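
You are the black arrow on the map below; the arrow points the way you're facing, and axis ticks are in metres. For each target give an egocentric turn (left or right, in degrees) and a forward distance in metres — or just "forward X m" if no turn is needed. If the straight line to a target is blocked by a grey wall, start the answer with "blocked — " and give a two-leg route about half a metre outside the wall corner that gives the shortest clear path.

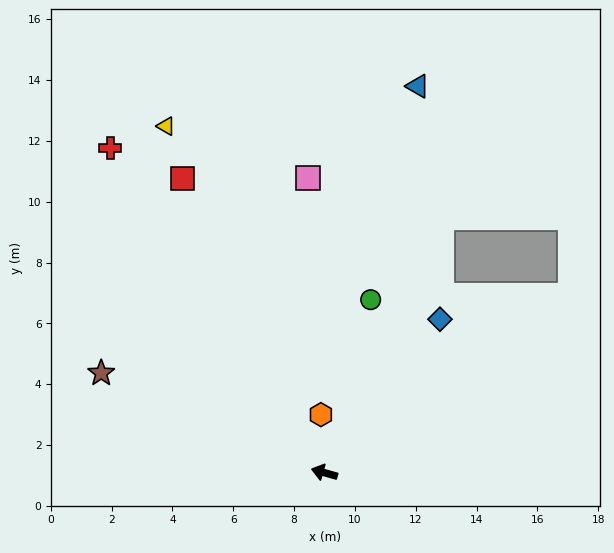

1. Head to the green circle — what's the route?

turn right 89°, forward 5.9 m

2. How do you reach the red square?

turn right 49°, forward 10.7 m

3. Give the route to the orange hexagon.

turn right 71°, forward 1.9 m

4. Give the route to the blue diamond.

turn right 111°, forward 6.3 m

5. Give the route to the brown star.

turn right 8°, forward 8.0 m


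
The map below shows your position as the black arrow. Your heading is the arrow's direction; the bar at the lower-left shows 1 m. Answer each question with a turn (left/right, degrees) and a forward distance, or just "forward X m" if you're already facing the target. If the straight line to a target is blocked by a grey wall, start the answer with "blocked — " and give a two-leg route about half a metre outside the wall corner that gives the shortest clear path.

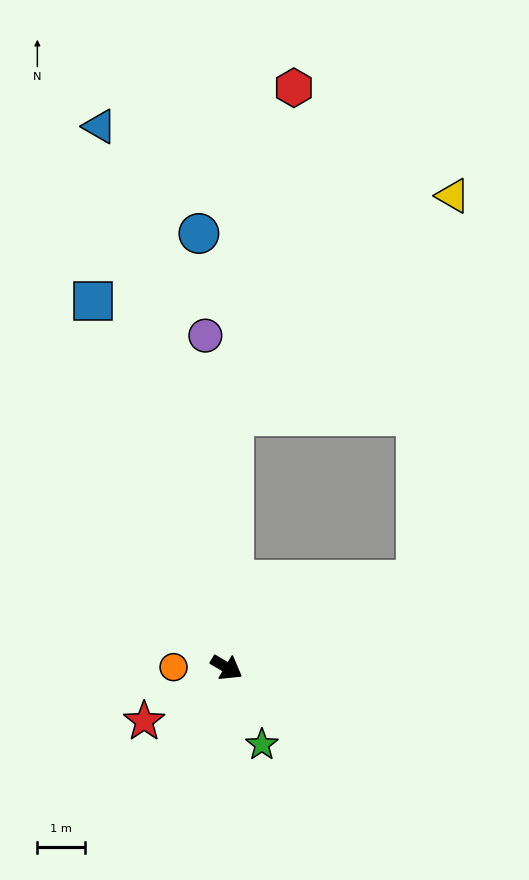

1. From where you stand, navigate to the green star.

turn right 35°, forward 1.8 m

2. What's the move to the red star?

turn right 116°, forward 2.1 m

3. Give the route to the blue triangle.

turn left 134°, forward 11.8 m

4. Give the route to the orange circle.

turn right 150°, forward 1.1 m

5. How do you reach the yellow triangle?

blocked — turn left 119°, forward 5.3 m, then turn right 43°, forward 6.6 m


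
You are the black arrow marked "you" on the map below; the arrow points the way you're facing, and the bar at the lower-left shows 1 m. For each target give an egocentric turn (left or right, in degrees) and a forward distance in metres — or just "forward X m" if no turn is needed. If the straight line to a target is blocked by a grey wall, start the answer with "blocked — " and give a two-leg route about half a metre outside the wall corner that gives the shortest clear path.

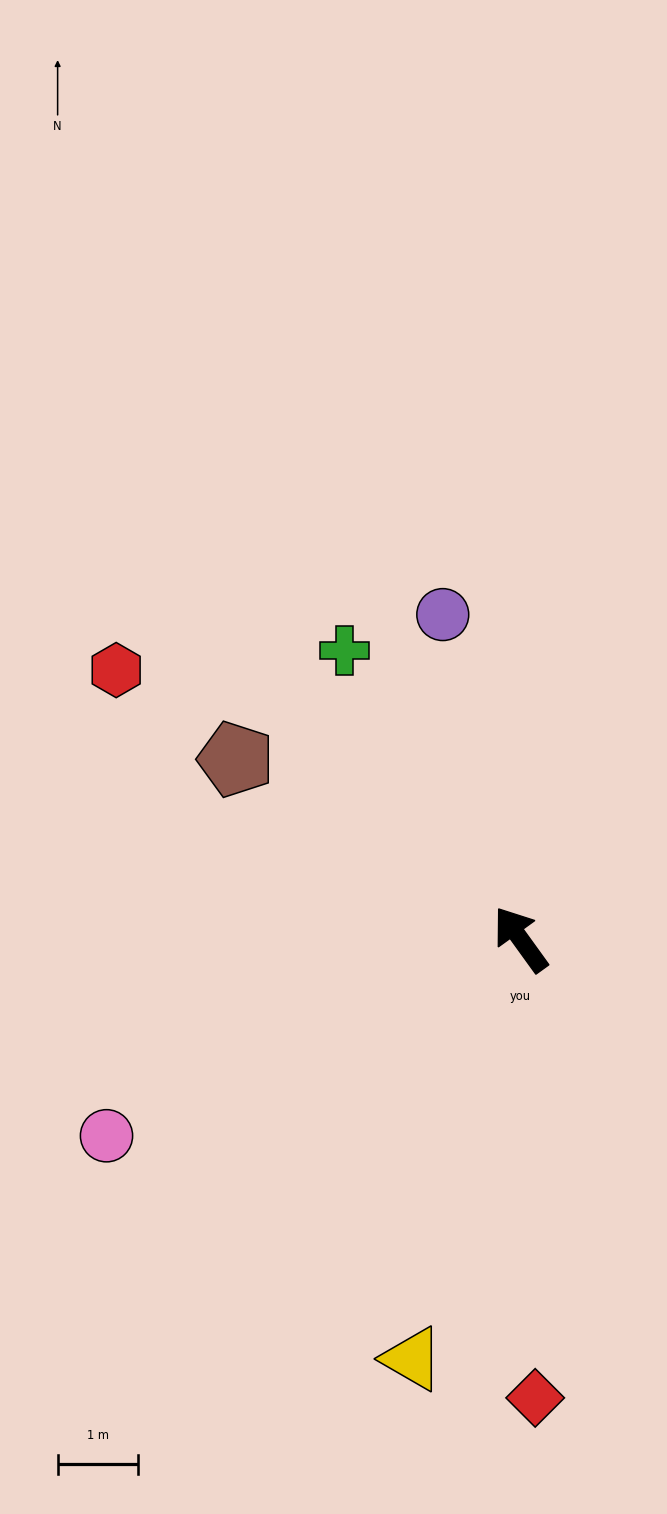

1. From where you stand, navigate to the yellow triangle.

turn left 130°, forward 5.4 m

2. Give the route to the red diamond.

turn left 146°, forward 5.7 m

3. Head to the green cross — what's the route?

turn right 4°, forward 4.2 m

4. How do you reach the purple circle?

turn right 22°, forward 4.1 m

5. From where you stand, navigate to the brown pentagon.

turn left 22°, forward 4.2 m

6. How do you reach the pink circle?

turn left 80°, forward 5.7 m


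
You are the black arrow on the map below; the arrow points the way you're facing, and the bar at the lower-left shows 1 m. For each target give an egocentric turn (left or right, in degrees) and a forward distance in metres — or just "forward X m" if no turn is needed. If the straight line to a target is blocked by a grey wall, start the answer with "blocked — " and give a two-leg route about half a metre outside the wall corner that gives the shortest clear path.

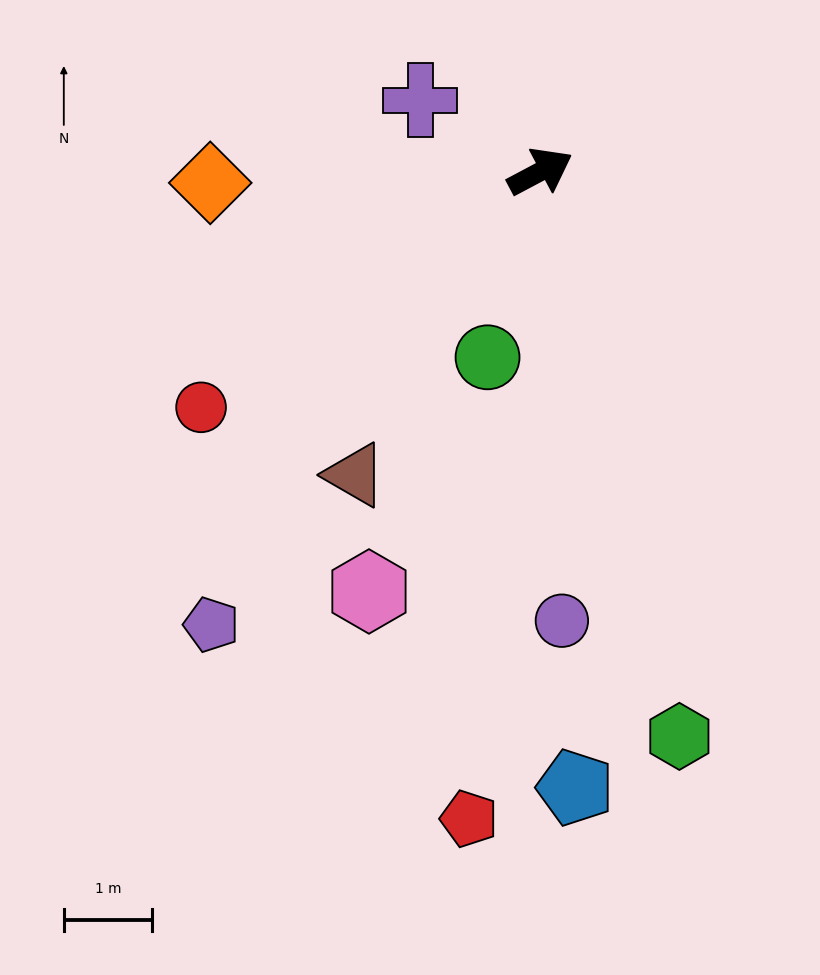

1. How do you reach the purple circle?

turn right 115°, forward 5.1 m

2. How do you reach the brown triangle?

turn right 149°, forward 4.0 m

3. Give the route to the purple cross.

turn left 121°, forward 1.6 m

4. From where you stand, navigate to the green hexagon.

turn right 104°, forward 6.6 m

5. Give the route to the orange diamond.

turn left 154°, forward 3.8 m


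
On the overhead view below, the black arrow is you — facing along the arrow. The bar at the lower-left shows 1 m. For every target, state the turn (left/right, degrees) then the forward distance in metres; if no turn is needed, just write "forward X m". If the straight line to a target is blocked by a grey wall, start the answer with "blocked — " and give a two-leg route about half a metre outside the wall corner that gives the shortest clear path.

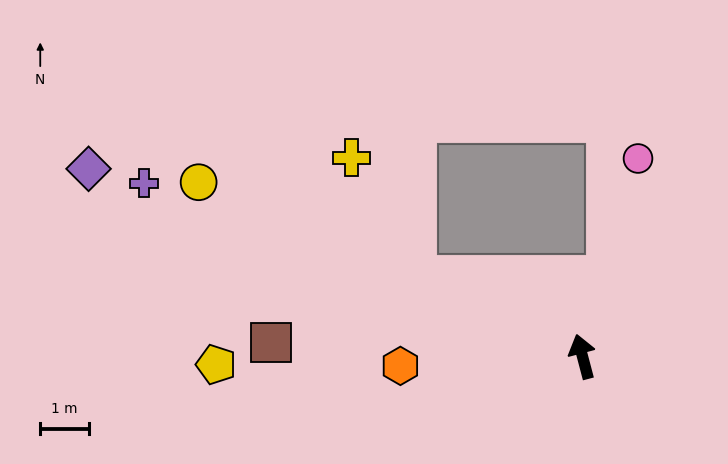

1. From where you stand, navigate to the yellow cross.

blocked — turn left 50°, forward 3.8 m, then turn right 36°, forward 2.8 m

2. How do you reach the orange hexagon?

turn left 78°, forward 3.7 m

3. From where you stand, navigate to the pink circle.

turn right 30°, forward 4.2 m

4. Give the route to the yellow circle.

turn left 51°, forward 8.6 m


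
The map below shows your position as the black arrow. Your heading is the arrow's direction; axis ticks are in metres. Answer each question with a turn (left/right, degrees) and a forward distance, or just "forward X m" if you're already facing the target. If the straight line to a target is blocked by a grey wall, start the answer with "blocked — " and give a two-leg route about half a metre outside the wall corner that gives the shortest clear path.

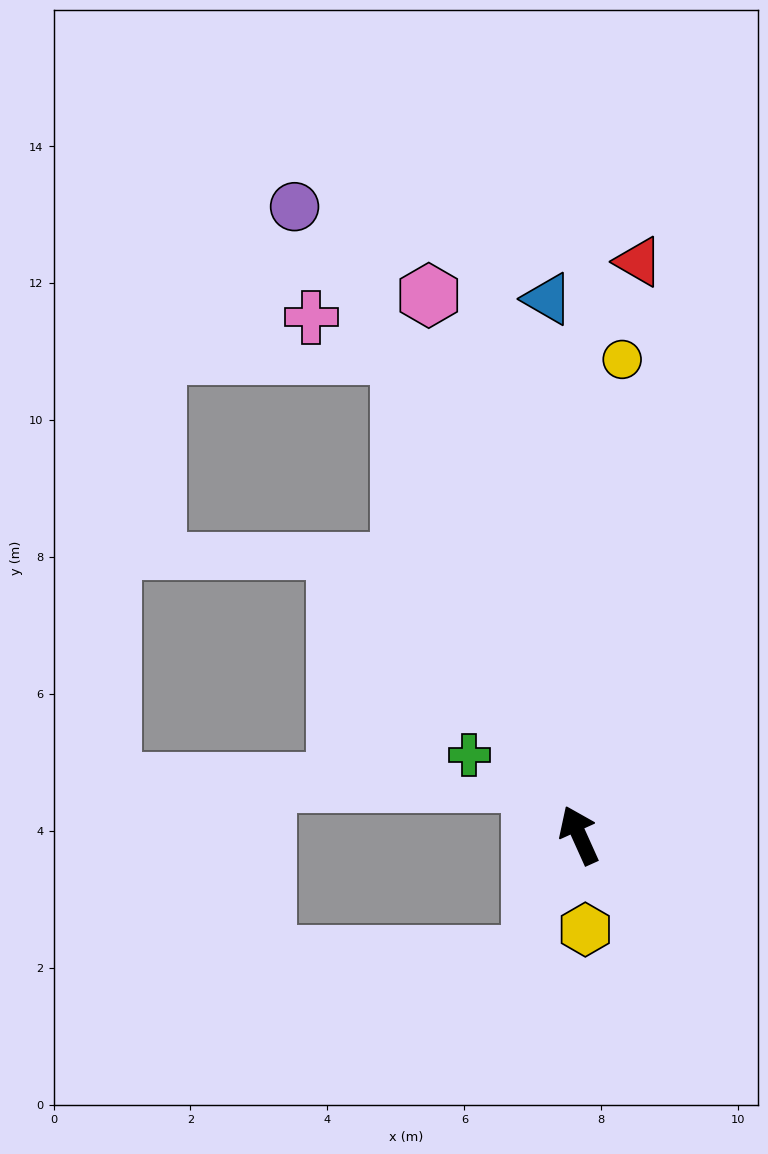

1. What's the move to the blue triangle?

turn right 21°, forward 7.8 m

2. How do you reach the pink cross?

blocked — turn right 4°, forward 7.5 m, then turn left 46°, forward 1.4 m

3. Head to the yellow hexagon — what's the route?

turn left 160°, forward 1.4 m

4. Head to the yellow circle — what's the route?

turn right 29°, forward 7.0 m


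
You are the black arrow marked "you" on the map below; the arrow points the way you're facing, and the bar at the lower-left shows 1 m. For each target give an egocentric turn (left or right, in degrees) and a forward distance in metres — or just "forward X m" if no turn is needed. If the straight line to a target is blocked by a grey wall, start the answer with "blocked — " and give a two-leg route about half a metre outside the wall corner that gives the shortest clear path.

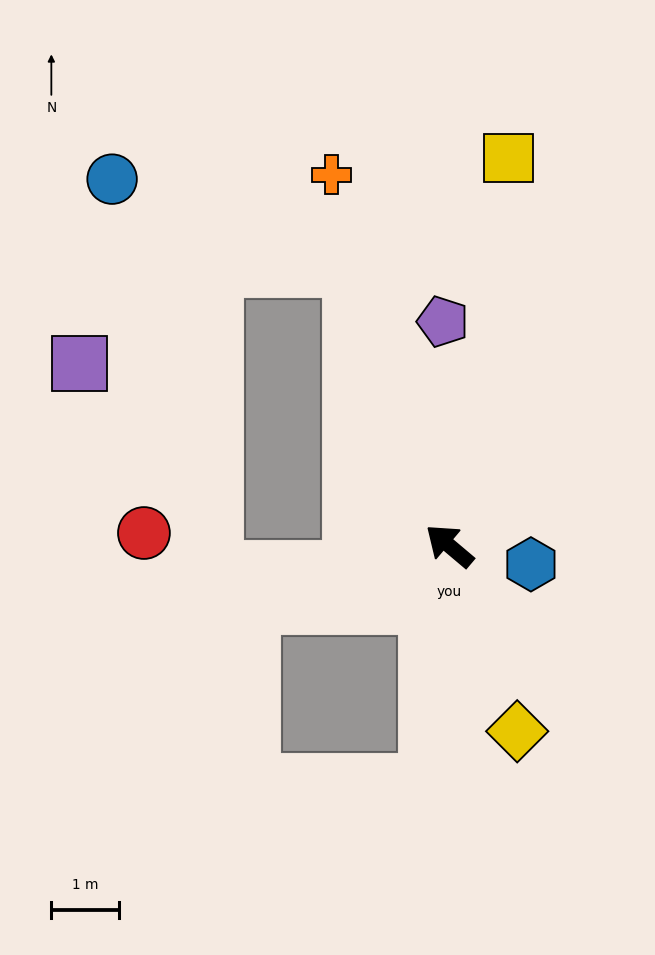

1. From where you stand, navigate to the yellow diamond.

turn left 150°, forward 2.9 m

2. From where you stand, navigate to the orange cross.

turn right 32°, forward 5.8 m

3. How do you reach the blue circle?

blocked — turn right 30°, forward 4.4 m, then turn left 49°, forward 3.8 m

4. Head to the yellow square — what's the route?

turn right 59°, forward 5.8 m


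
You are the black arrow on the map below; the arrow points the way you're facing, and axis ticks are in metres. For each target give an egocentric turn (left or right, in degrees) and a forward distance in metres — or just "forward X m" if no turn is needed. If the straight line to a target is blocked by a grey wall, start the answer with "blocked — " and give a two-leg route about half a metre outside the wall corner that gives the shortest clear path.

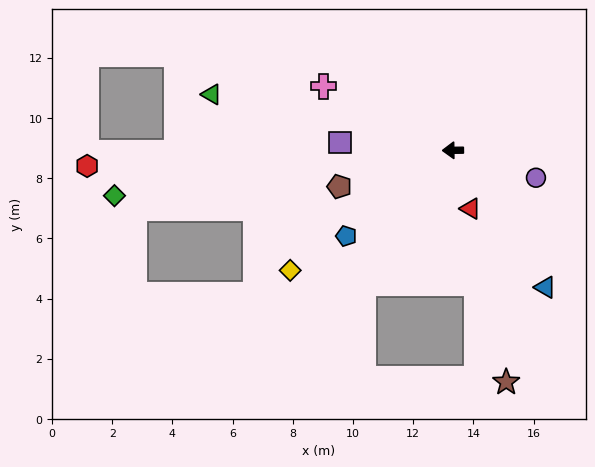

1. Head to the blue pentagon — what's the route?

turn left 38°, forward 4.5 m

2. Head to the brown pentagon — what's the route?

turn left 17°, forward 4.0 m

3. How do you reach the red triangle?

turn left 106°, forward 2.0 m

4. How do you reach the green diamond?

turn left 7°, forward 11.3 m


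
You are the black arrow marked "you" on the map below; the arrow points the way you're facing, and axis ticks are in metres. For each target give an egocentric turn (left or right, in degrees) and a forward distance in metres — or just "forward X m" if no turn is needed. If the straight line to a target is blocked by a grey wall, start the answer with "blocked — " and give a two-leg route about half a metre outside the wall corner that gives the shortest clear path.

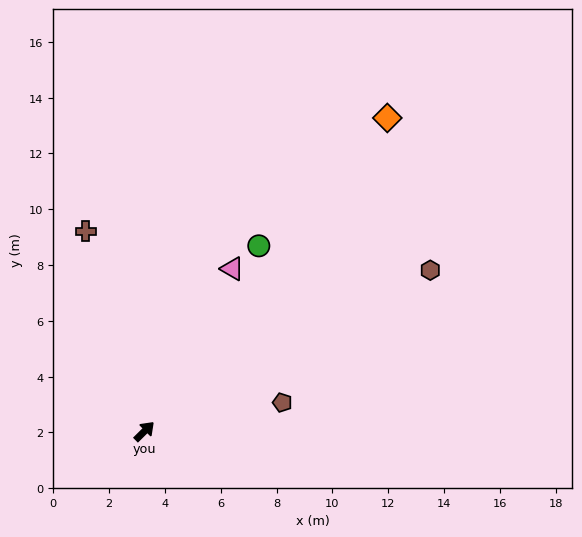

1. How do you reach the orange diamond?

turn left 7°, forward 14.2 m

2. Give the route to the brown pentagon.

turn right 33°, forward 5.0 m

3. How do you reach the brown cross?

turn left 62°, forward 7.5 m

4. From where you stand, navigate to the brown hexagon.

turn right 15°, forward 11.8 m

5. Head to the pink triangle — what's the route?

turn left 17°, forward 6.6 m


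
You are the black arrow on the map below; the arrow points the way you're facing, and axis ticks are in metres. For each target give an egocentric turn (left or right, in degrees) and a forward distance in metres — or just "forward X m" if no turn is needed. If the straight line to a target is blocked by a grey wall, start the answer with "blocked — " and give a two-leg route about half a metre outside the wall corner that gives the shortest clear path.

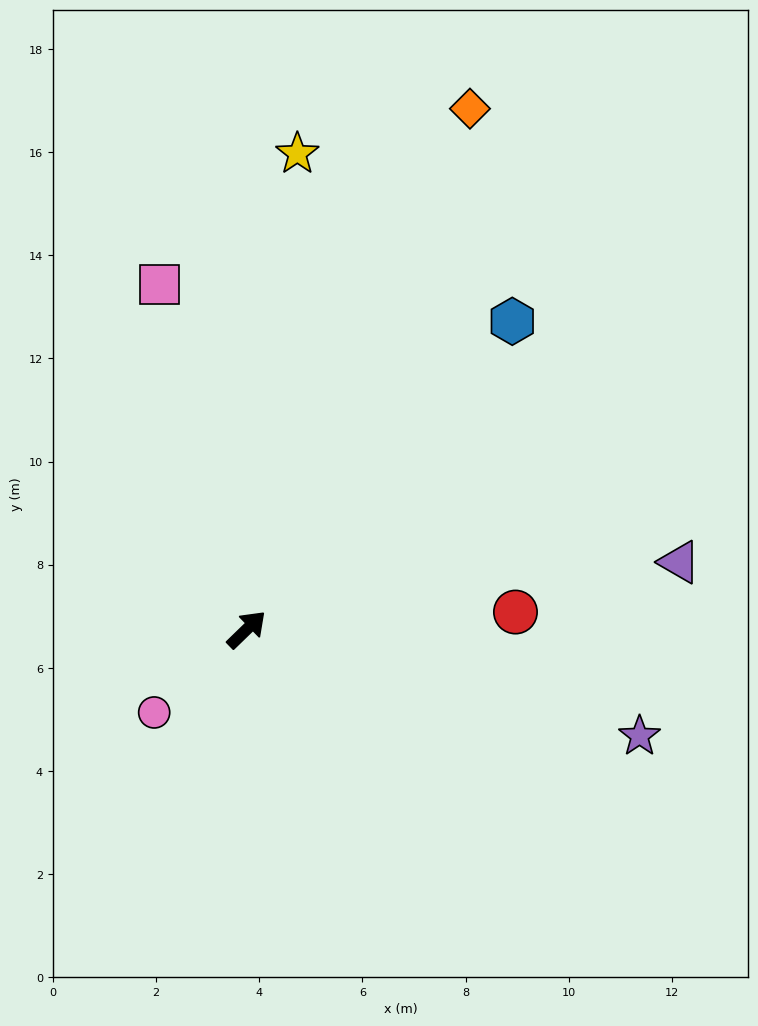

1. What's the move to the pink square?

turn left 60°, forward 6.9 m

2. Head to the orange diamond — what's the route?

turn left 23°, forward 11.0 m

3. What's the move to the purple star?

turn right 59°, forward 7.9 m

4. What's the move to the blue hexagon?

turn left 5°, forward 7.9 m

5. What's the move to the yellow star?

turn left 40°, forward 9.3 m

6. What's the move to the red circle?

turn right 40°, forward 5.2 m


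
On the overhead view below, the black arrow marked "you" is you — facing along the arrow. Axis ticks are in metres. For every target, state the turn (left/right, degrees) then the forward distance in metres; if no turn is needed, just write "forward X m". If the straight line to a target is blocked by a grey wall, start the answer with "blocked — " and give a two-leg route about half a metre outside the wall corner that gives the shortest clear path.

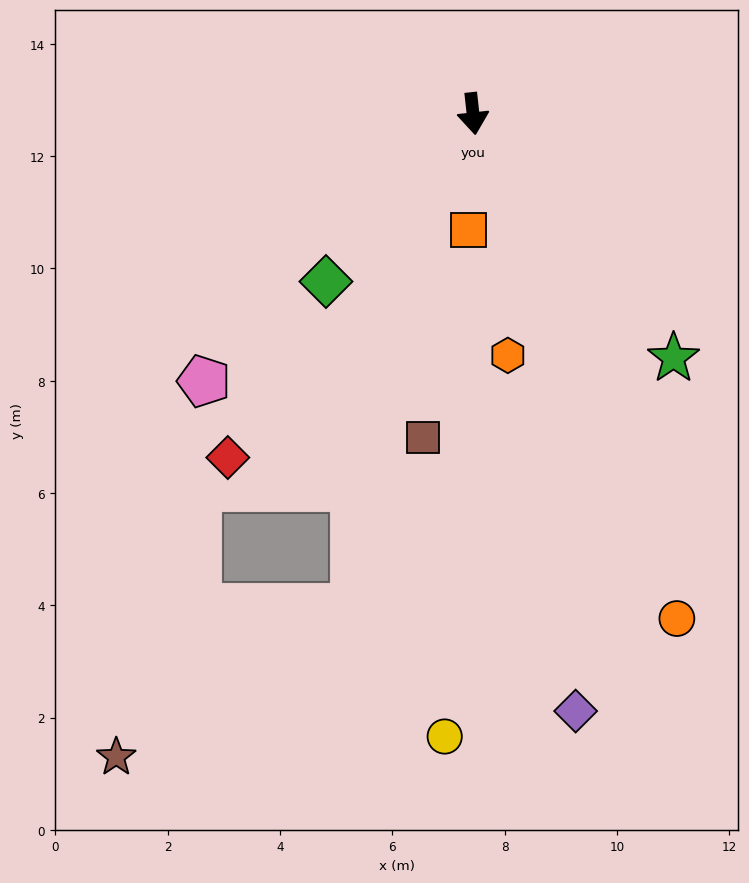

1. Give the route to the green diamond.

turn right 47°, forward 4.0 m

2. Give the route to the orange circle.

turn left 16°, forward 9.7 m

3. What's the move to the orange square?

turn right 8°, forward 2.1 m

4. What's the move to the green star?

turn left 33°, forward 5.6 m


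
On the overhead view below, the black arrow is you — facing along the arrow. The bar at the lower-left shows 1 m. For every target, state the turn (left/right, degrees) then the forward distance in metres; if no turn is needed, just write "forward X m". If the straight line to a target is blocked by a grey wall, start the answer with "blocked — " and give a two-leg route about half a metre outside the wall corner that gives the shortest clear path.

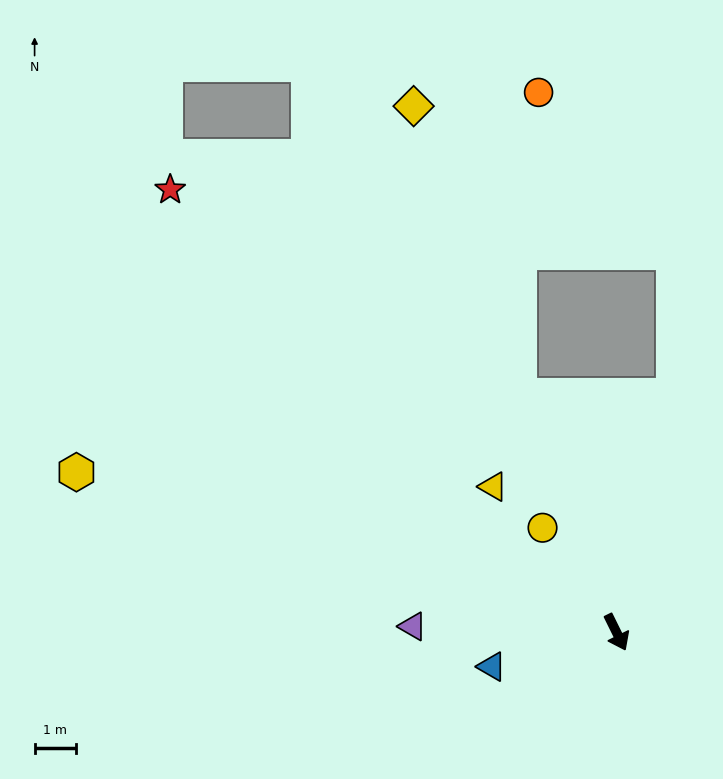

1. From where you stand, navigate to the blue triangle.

turn right 101°, forward 3.2 m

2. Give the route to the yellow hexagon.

turn right 133°, forward 13.8 m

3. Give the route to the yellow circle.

turn right 171°, forward 3.1 m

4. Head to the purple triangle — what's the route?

turn right 118°, forward 5.0 m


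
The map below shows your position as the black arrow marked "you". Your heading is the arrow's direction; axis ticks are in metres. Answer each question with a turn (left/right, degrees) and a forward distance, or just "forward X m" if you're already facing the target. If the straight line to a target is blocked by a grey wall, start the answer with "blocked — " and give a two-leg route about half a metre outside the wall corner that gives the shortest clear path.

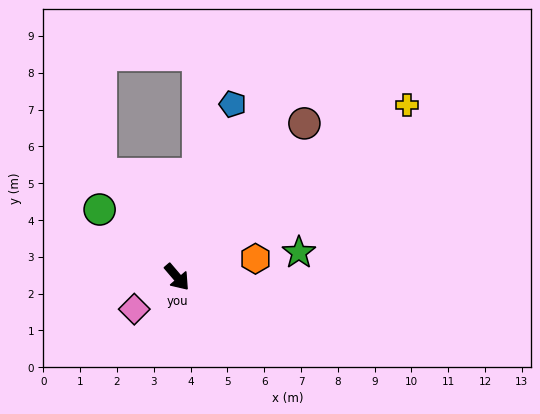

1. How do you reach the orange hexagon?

turn left 63°, forward 2.2 m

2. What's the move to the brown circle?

turn left 100°, forward 5.4 m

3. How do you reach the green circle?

turn right 172°, forward 2.8 m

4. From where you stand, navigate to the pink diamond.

turn right 94°, forward 1.5 m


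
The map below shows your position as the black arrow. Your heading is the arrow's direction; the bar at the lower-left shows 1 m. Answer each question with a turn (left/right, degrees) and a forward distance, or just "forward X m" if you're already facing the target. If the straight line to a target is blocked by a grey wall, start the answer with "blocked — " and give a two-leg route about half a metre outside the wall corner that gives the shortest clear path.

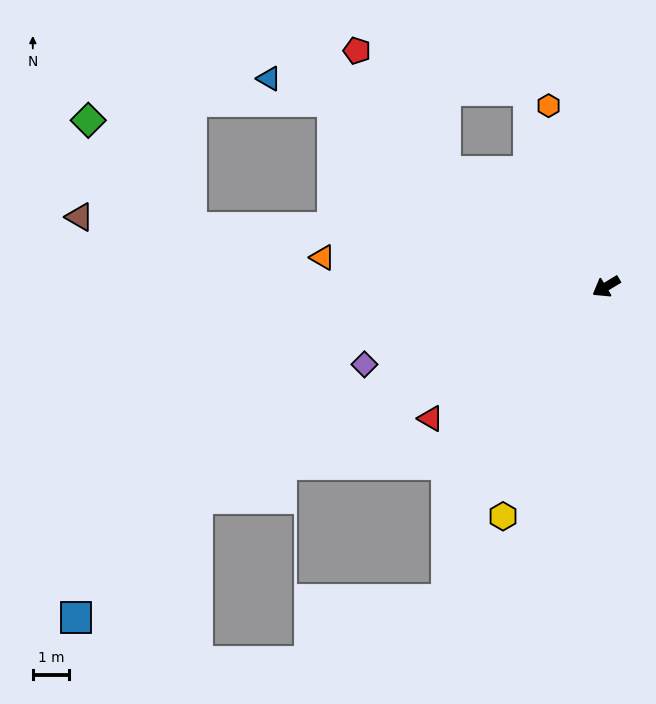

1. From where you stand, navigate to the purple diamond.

turn right 13°, forward 7.0 m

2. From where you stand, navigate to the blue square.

blocked — turn right 4°, forward 12.6 m, then turn left 17°, forward 4.7 m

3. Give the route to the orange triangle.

turn right 37°, forward 7.8 m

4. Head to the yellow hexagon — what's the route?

turn left 35°, forward 6.9 m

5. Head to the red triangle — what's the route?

turn left 6°, forward 6.0 m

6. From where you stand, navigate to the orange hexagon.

turn right 103°, forward 5.2 m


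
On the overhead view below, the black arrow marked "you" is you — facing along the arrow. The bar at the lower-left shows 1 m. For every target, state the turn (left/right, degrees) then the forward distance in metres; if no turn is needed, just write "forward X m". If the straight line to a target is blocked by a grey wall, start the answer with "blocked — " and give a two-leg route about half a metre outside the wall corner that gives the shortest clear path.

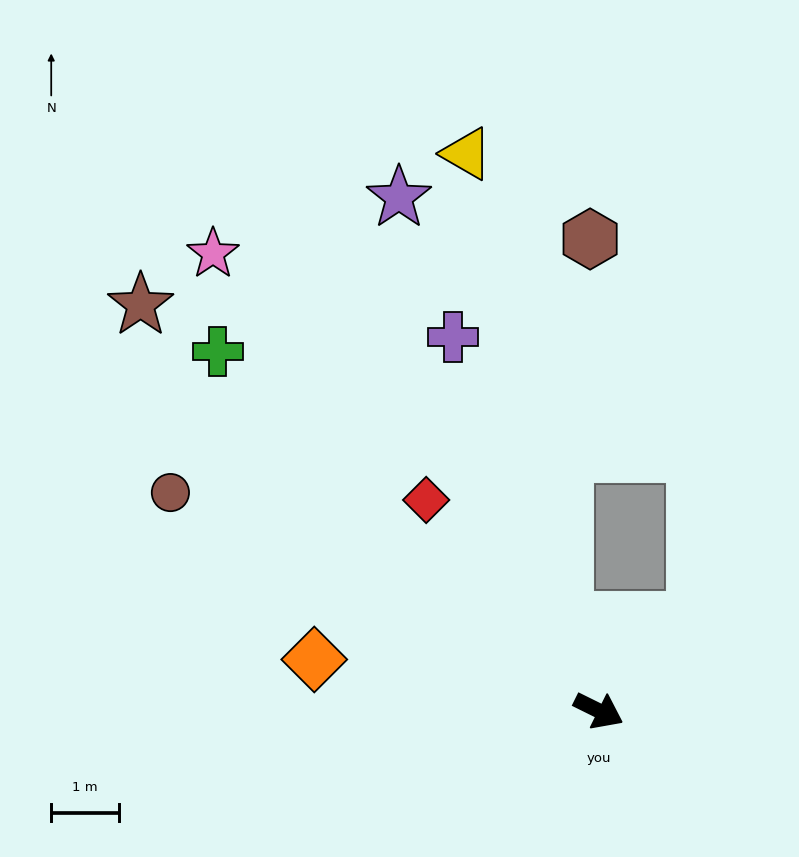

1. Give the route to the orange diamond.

turn right 164°, forward 4.3 m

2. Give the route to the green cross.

turn left 163°, forward 7.7 m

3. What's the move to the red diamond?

turn left 156°, forward 4.0 m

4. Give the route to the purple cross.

turn left 138°, forward 5.9 m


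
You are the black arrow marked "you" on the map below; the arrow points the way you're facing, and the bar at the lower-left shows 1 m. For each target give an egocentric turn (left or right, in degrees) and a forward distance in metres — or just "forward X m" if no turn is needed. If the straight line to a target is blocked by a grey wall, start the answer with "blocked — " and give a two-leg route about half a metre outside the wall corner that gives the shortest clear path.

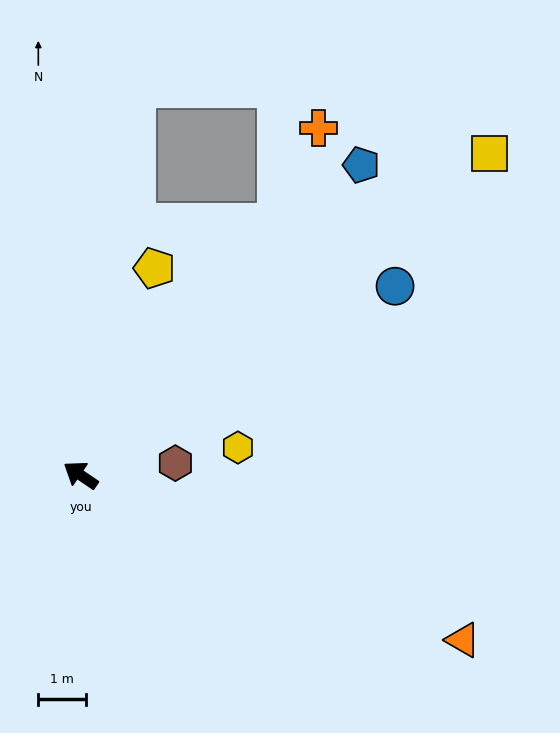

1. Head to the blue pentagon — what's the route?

turn right 98°, forward 8.8 m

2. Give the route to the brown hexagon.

turn right 139°, forward 2.0 m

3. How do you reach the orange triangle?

turn right 169°, forward 8.8 m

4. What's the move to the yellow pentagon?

turn right 75°, forward 4.6 m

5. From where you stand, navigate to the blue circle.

turn right 115°, forward 7.8 m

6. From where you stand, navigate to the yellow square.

turn right 108°, forward 11.0 m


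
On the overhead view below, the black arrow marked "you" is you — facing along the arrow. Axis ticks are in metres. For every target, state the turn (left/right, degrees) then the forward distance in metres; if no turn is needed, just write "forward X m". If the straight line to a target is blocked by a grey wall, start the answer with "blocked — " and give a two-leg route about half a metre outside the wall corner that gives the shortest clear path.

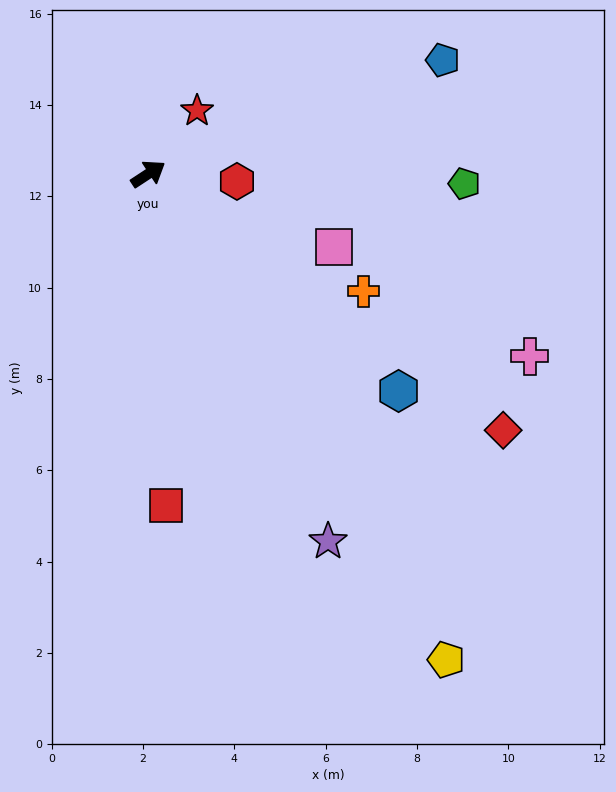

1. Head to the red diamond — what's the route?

turn right 69°, forward 9.6 m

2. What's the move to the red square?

turn right 120°, forward 7.3 m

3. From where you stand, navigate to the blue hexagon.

turn right 74°, forward 7.3 m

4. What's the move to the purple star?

turn right 97°, forward 9.0 m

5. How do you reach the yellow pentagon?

turn right 92°, forward 12.5 m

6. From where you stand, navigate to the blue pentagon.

turn right 12°, forward 6.9 m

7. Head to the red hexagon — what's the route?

turn right 38°, forward 1.9 m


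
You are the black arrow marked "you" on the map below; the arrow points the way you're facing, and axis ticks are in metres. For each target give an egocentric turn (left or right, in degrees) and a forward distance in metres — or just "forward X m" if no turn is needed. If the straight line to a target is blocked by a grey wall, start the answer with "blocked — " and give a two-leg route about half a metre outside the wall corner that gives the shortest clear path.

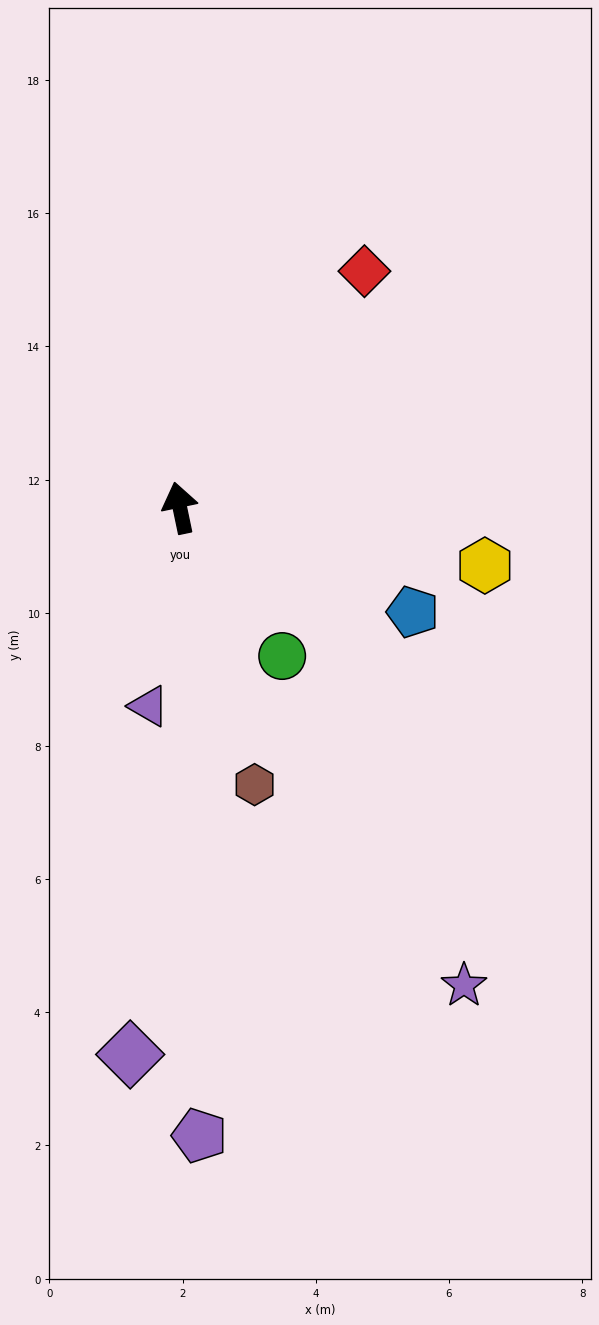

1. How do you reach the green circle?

turn right 157°, forward 2.7 m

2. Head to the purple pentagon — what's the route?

turn left 170°, forward 9.4 m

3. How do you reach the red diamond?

turn right 50°, forward 4.5 m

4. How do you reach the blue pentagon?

turn right 126°, forward 3.8 m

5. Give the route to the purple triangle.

turn left 159°, forward 3.0 m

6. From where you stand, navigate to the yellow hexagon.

turn right 113°, forward 4.7 m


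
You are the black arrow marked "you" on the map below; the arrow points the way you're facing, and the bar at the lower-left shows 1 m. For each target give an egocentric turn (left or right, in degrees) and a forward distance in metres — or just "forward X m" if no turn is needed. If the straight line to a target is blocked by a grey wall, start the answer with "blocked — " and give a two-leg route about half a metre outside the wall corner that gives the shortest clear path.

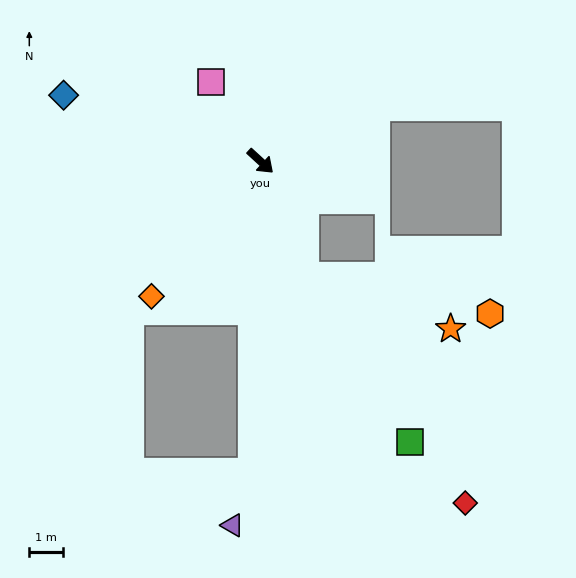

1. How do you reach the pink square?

turn left 164°, forward 2.8 m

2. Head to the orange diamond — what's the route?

turn right 86°, forward 5.2 m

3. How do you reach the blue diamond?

turn right 156°, forward 6.2 m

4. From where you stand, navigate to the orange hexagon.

blocked — turn right 26°, forward 3.7 m, then turn left 57°, forward 5.6 m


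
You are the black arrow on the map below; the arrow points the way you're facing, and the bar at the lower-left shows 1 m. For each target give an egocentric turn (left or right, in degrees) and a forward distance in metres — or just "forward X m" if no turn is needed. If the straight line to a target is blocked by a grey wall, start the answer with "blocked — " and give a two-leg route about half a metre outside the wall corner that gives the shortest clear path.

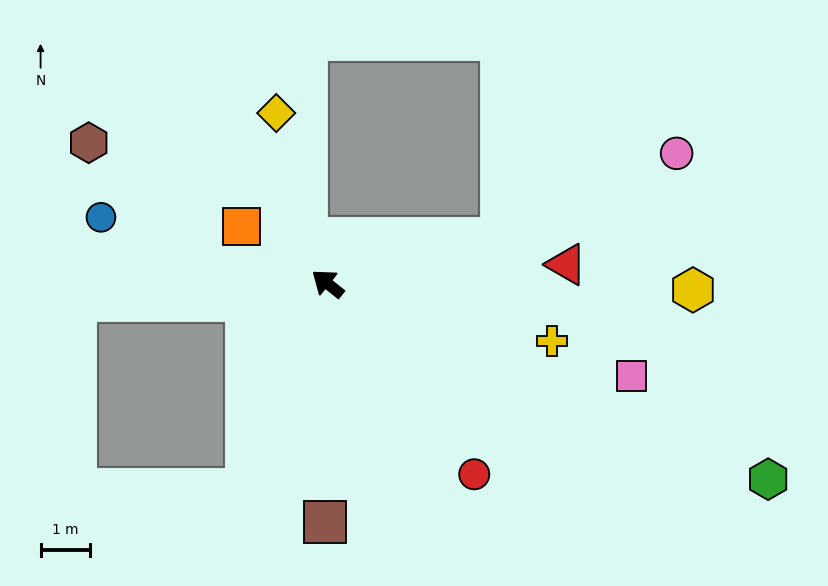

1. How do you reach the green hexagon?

turn right 165°, forward 9.8 m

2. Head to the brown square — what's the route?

turn left 128°, forward 4.8 m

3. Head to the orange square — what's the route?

turn left 5°, forward 2.1 m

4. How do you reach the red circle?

turn left 166°, forward 4.9 m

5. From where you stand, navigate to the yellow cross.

turn right 156°, forward 4.7 m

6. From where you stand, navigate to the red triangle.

turn right 137°, forward 4.9 m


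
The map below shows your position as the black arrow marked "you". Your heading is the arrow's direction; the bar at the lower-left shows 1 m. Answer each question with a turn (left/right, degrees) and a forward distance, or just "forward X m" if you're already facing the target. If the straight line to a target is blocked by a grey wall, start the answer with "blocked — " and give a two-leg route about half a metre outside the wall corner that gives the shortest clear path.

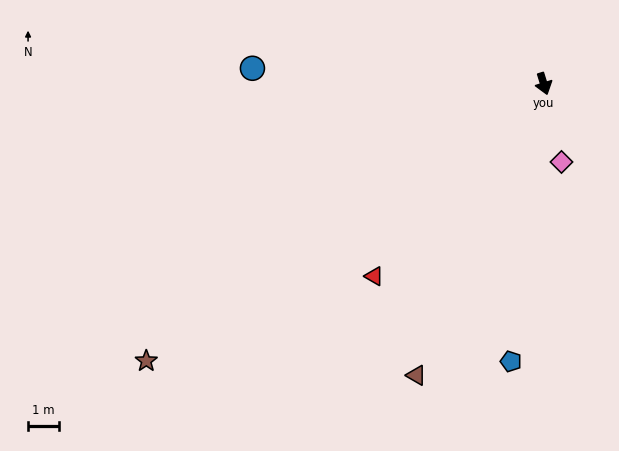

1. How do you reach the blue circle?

turn right 110°, forward 9.3 m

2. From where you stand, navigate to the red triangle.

turn right 59°, forward 8.2 m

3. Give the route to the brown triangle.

turn right 41°, forward 10.2 m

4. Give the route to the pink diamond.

turn right 4°, forward 2.6 m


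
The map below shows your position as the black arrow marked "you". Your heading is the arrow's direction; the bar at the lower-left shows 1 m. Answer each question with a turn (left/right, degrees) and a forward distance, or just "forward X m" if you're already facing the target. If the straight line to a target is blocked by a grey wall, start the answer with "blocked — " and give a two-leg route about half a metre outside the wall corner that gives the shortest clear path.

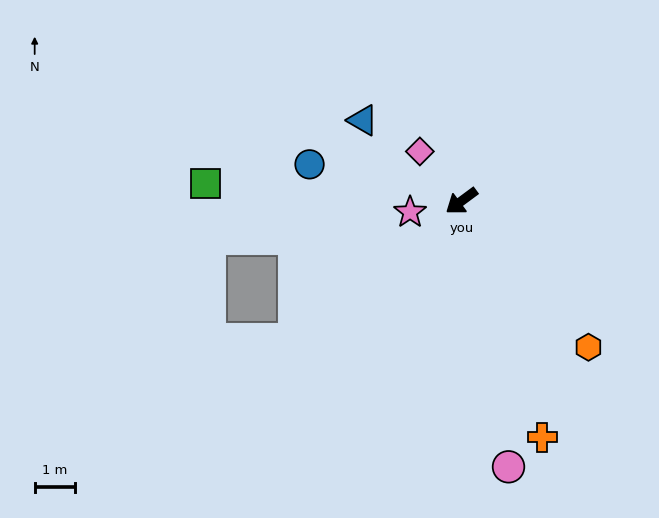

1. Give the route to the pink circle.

turn left 64°, forward 6.7 m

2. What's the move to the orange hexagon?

turn left 94°, forward 4.8 m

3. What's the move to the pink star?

turn right 24°, forward 1.3 m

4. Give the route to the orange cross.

turn left 72°, forward 6.2 m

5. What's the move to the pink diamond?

turn right 86°, forward 1.6 m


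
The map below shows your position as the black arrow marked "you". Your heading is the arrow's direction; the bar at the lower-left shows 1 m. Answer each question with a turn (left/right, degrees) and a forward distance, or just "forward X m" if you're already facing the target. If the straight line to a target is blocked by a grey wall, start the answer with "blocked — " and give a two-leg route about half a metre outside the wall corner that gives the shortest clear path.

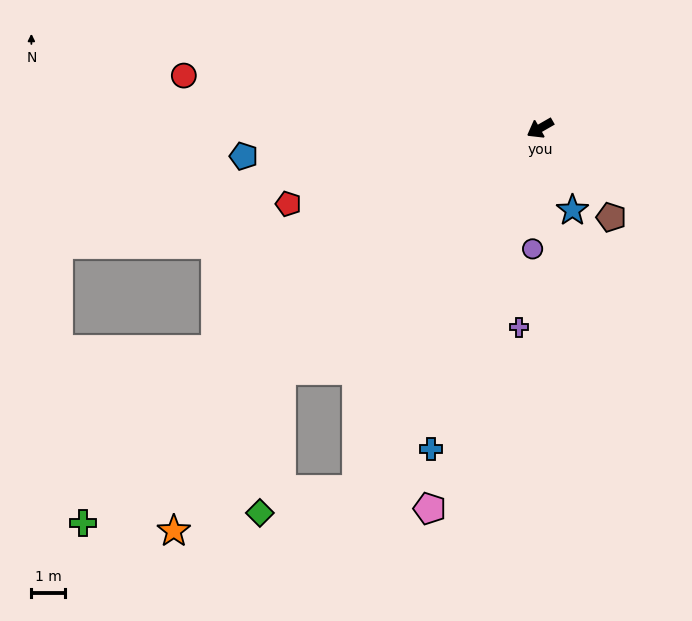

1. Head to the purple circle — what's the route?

turn left 57°, forward 3.6 m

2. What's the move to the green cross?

turn left 11°, forward 17.9 m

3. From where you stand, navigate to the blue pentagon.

turn right 24°, forward 8.8 m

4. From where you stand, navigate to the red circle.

turn right 38°, forward 10.6 m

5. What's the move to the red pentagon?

turn right 13°, forward 7.8 m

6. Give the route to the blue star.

turn left 82°, forward 2.6 m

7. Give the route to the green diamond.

blocked — turn left 13°, forward 10.5 m, then turn left 38°, forward 4.3 m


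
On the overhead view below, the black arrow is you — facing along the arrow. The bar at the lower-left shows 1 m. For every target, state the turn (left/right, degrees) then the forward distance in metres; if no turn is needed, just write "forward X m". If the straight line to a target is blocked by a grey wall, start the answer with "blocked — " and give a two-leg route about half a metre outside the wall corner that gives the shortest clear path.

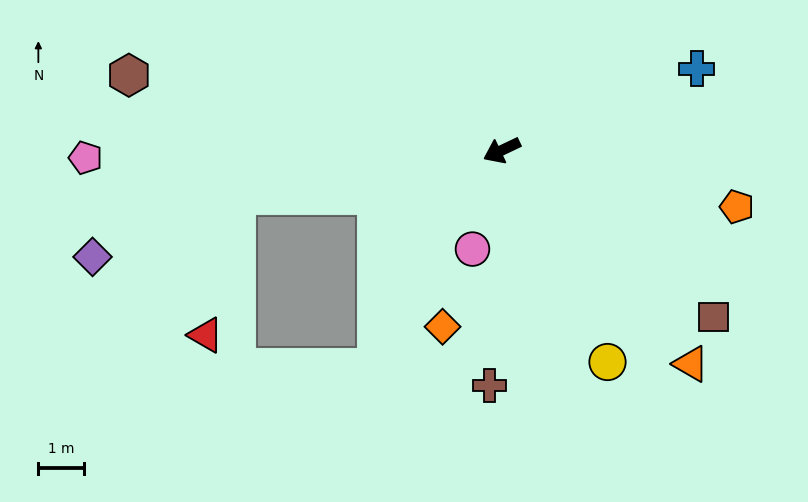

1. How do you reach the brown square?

turn left 116°, forward 5.9 m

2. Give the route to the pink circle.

turn left 48°, forward 2.2 m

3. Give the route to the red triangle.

blocked — turn right 16°, forward 5.9 m, then turn left 68°, forward 3.1 m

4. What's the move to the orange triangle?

turn left 106°, forward 6.2 m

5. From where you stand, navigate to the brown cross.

turn left 62°, forward 5.1 m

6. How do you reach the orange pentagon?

turn left 141°, forward 5.3 m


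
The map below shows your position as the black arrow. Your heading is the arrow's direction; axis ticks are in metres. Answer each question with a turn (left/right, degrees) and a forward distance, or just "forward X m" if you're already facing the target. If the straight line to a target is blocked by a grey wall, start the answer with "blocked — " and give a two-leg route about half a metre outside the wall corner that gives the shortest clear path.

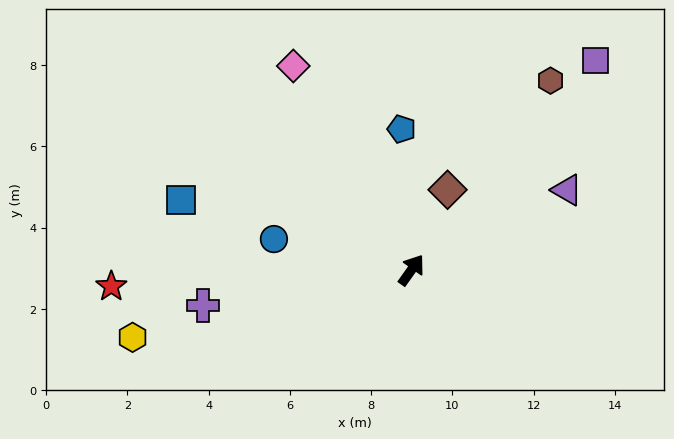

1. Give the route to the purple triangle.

turn right 27°, forward 4.3 m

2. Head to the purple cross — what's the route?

turn left 135°, forward 5.2 m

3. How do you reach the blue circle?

turn left 113°, forward 3.5 m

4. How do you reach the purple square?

turn right 6°, forward 6.9 m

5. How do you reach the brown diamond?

turn left 11°, forward 2.2 m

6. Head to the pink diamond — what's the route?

turn left 65°, forward 5.8 m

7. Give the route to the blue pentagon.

turn left 39°, forward 3.5 m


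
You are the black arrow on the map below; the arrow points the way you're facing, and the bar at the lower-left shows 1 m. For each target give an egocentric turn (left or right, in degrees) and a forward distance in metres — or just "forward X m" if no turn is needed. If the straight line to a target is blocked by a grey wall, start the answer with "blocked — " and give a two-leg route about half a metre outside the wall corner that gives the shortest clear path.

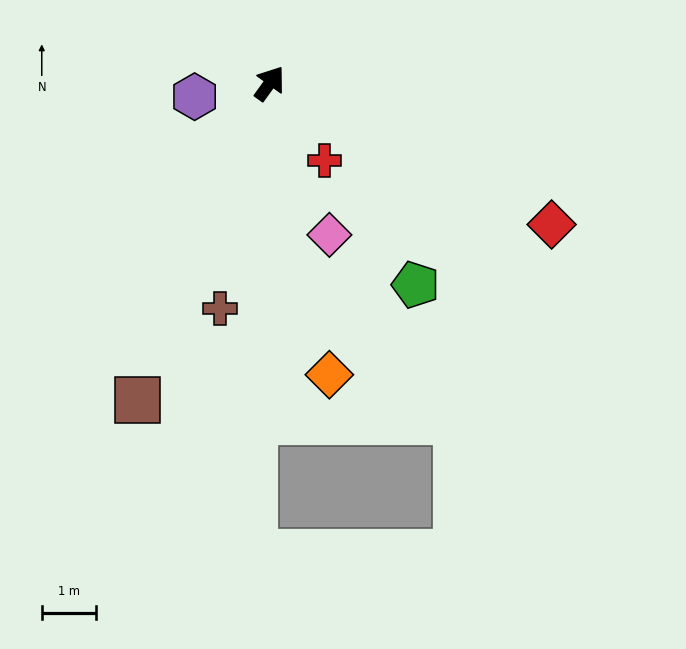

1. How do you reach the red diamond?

turn right 81°, forward 5.8 m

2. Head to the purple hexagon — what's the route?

turn left 136°, forward 1.4 m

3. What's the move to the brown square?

turn right 167°, forward 6.3 m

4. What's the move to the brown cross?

turn right 157°, forward 4.3 m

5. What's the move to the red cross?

turn right 109°, forward 1.7 m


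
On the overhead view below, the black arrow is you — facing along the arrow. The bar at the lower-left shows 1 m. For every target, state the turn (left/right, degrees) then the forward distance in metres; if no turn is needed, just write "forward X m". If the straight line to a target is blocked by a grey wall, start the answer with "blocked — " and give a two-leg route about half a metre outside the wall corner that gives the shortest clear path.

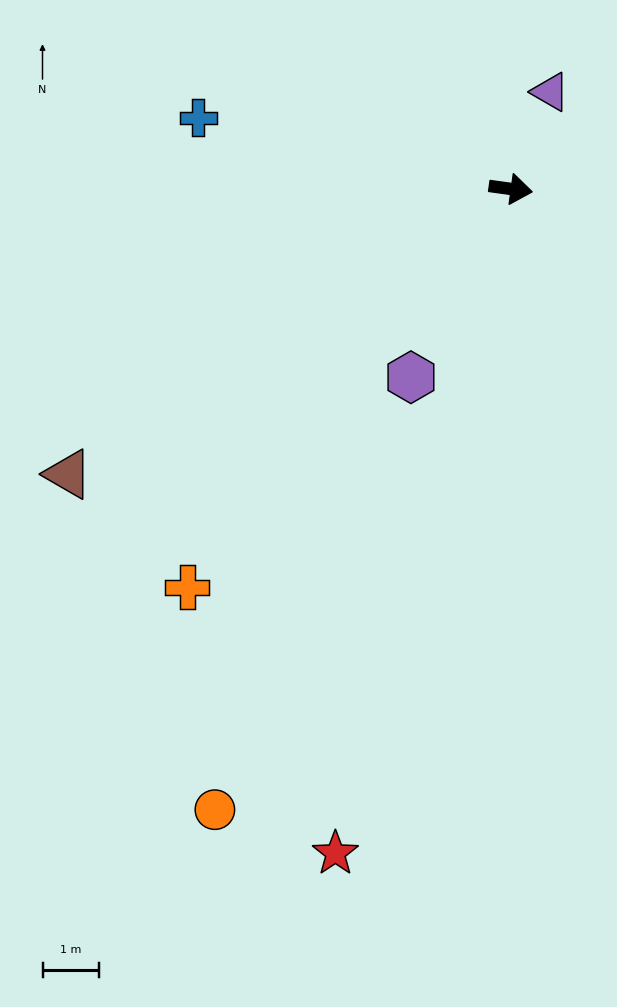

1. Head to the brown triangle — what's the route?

turn right 139°, forward 9.4 m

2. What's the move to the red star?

turn right 97°, forward 12.3 m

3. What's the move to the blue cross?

turn left 175°, forward 5.7 m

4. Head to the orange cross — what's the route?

turn right 121°, forward 9.2 m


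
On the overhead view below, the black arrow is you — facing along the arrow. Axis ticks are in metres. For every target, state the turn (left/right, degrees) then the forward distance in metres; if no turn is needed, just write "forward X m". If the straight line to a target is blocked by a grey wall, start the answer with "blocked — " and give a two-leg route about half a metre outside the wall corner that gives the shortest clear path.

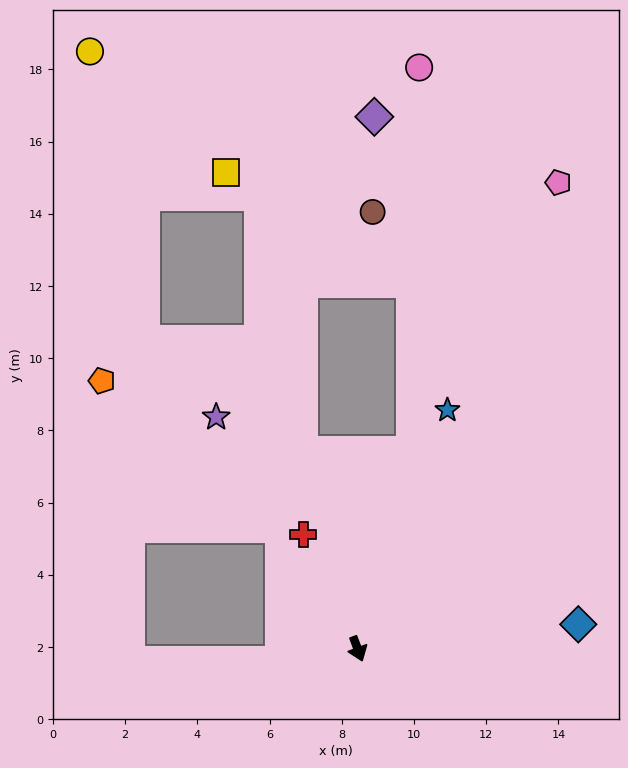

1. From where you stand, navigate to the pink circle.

blocked — turn left 144°, forward 5.7 m, then turn left 14°, forward 10.6 m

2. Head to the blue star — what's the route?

turn left 139°, forward 7.1 m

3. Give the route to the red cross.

turn right 175°, forward 3.5 m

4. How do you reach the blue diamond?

turn left 76°, forward 6.1 m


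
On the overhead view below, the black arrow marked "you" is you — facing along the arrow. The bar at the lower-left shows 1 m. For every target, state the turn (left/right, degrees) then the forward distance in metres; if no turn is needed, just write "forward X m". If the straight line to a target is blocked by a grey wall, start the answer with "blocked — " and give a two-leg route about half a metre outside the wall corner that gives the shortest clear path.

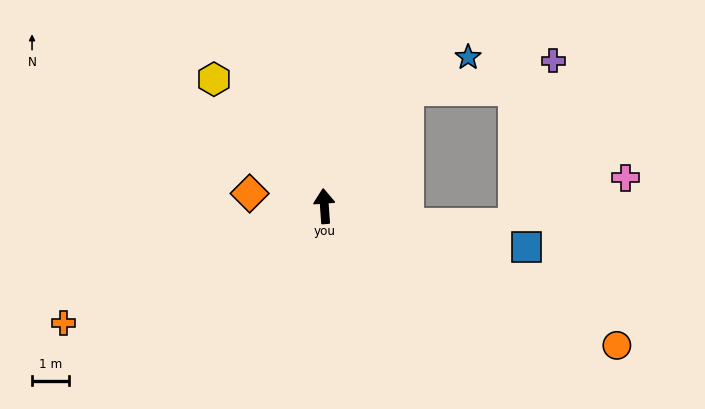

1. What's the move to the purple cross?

blocked — turn right 40°, forward 3.8 m, then turn right 43°, forward 4.0 m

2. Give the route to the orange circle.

turn right 120°, forward 8.7 m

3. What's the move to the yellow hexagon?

turn left 37°, forward 4.5 m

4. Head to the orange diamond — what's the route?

turn left 76°, forward 2.0 m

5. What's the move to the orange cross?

turn left 110°, forward 7.6 m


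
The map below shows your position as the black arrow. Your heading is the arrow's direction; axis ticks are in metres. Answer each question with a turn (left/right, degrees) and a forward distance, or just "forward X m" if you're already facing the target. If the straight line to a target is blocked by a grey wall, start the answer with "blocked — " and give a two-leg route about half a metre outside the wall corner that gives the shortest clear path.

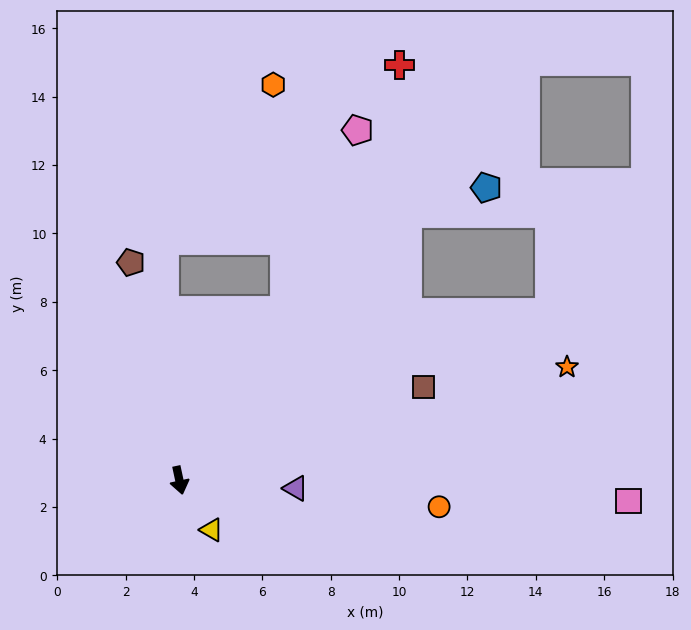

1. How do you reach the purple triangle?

turn left 74°, forward 3.4 m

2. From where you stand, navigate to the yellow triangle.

turn left 21°, forward 1.7 m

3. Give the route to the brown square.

turn left 99°, forward 7.6 m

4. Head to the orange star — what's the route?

turn left 94°, forward 11.8 m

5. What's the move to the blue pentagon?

blocked — turn left 127°, forward 10.3 m, then turn right 31°, forward 2.4 m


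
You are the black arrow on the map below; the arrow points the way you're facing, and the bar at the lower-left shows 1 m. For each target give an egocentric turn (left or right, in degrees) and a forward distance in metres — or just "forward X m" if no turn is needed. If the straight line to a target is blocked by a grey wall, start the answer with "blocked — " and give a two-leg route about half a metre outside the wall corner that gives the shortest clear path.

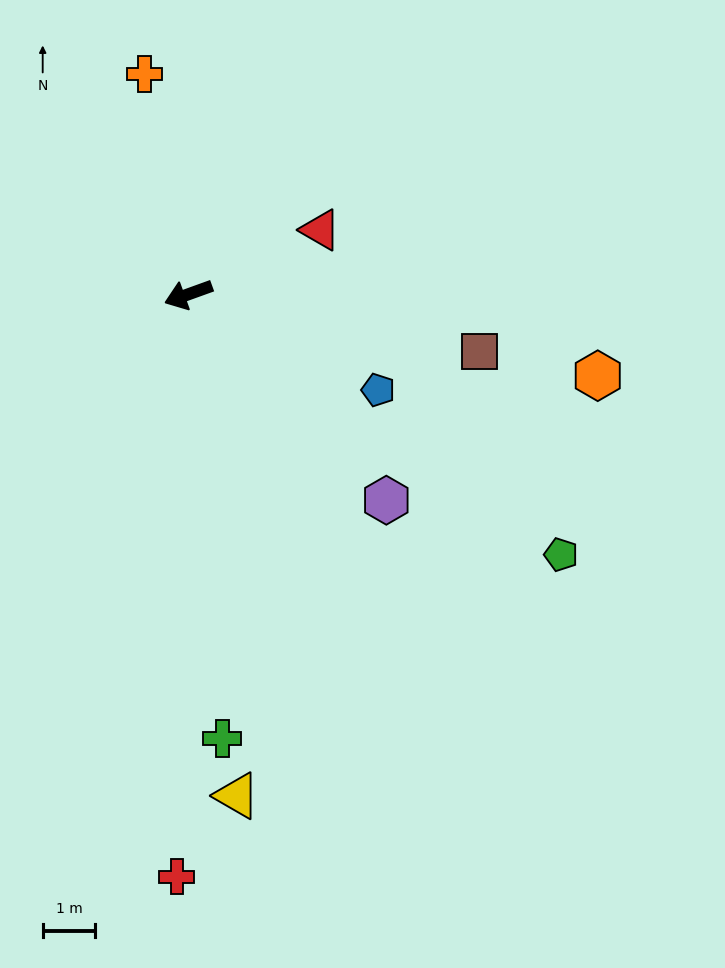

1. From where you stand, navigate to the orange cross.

turn right 99°, forward 4.3 m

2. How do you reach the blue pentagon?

turn left 133°, forward 4.0 m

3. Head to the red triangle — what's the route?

turn right 174°, forward 2.8 m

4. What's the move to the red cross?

turn left 69°, forward 11.1 m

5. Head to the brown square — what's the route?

turn left 149°, forward 5.6 m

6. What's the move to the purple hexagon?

turn left 114°, forward 5.4 m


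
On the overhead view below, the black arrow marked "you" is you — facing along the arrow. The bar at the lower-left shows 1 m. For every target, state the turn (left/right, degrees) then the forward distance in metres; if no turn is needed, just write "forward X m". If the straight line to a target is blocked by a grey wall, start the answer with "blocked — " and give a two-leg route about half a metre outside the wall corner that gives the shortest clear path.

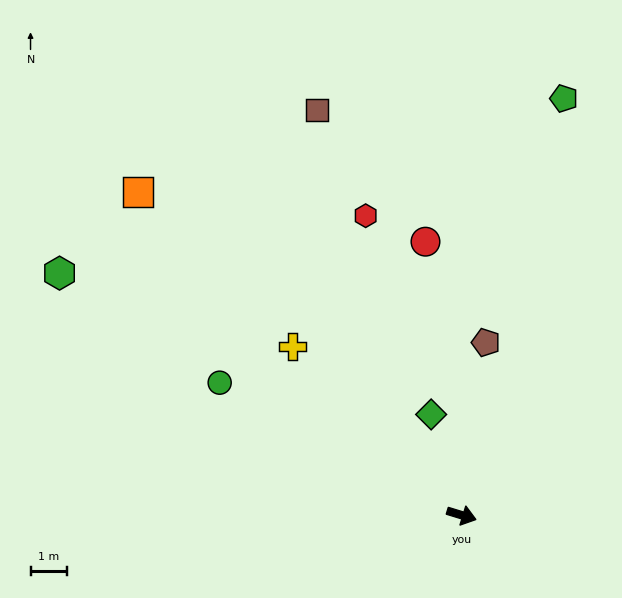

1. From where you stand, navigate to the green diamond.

turn left 124°, forward 2.9 m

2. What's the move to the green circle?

turn left 168°, forward 7.6 m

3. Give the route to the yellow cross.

turn left 152°, forward 6.6 m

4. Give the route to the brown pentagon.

turn left 99°, forward 4.8 m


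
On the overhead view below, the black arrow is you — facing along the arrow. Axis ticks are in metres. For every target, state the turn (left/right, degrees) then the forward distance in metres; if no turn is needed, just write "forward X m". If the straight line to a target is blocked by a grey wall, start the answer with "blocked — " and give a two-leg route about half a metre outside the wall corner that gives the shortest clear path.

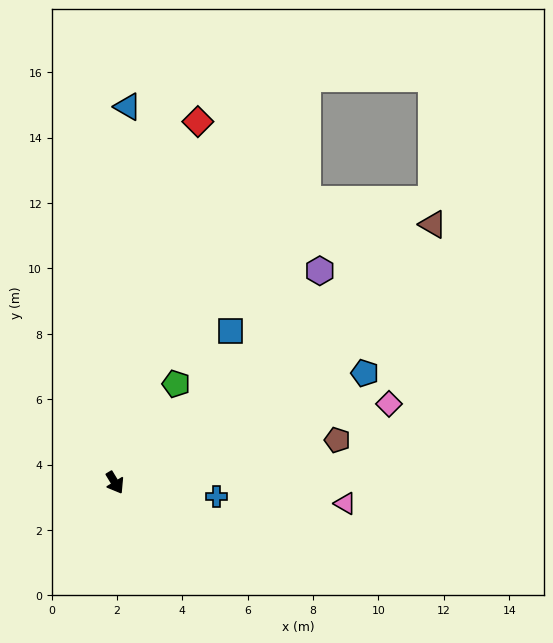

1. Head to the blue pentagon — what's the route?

turn left 82°, forward 8.3 m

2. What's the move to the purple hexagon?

turn left 105°, forward 9.0 m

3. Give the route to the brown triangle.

turn left 98°, forward 12.5 m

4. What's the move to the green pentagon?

turn left 117°, forward 3.6 m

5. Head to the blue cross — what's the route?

turn left 51°, forward 3.1 m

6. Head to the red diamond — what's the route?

turn left 136°, forward 11.3 m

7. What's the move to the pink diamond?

turn left 75°, forward 8.7 m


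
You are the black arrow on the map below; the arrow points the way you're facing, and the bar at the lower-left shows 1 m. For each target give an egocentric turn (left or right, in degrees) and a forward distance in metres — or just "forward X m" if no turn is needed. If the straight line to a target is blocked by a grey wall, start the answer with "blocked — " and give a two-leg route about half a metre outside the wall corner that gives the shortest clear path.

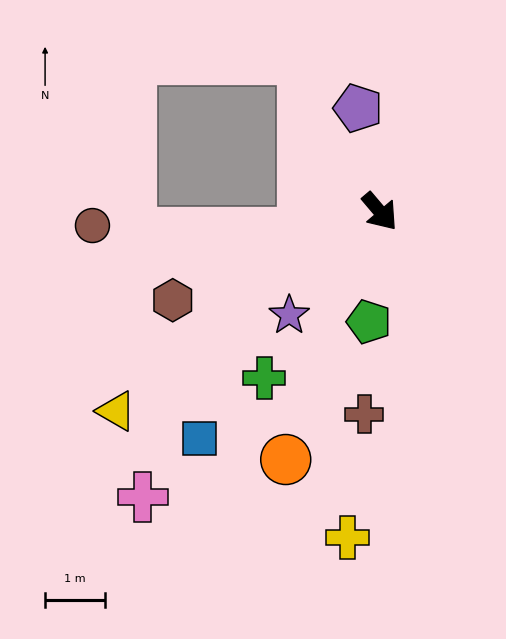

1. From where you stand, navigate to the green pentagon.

turn right 46°, forward 1.8 m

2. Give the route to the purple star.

turn right 82°, forward 2.3 m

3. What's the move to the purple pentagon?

turn left 152°, forward 1.8 m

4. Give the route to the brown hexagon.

turn right 107°, forward 3.7 m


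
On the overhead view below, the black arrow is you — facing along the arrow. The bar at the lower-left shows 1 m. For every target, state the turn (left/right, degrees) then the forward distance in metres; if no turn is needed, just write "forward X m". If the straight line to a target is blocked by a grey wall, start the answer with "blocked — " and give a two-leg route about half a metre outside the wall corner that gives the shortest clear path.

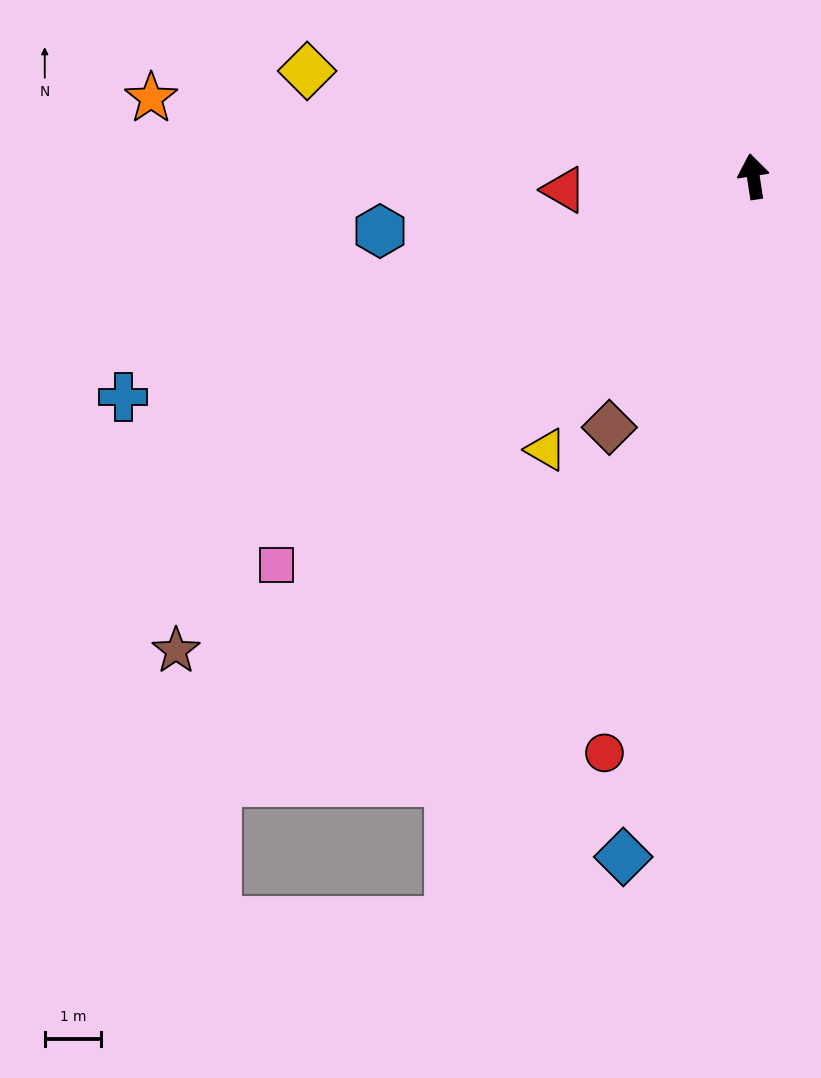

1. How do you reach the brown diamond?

turn left 141°, forward 5.1 m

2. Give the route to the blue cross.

turn left 101°, forward 11.8 m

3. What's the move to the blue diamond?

turn left 160°, forward 12.3 m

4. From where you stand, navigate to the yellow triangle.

turn left 134°, forward 6.1 m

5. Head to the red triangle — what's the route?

turn left 85°, forward 3.4 m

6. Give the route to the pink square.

turn left 120°, forward 10.9 m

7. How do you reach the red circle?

turn left 157°, forward 10.5 m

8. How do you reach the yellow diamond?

turn left 68°, forward 8.1 m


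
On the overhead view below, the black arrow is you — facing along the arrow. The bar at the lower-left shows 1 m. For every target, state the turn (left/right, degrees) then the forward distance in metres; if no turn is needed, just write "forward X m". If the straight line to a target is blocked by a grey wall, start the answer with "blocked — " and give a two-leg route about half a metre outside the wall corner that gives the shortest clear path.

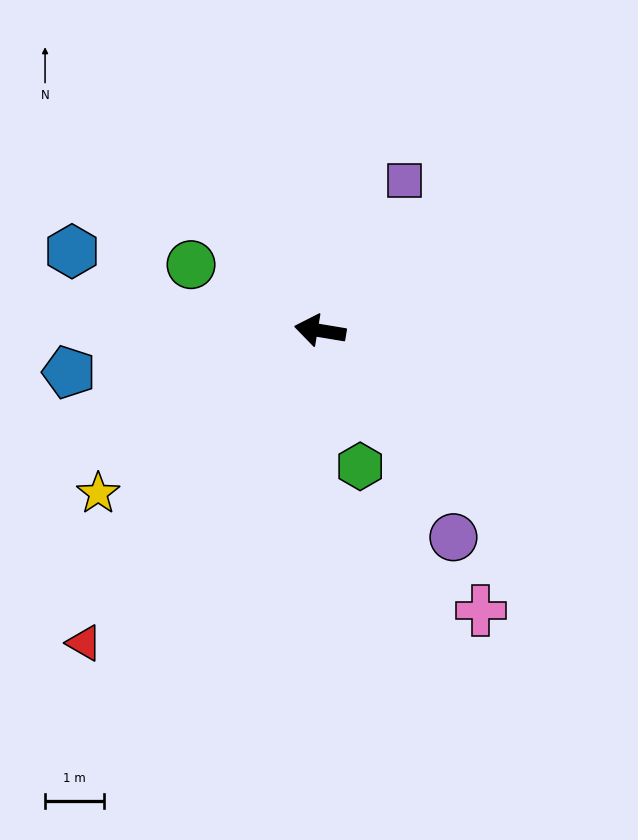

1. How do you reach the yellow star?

turn left 46°, forward 4.6 m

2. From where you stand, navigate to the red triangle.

turn left 62°, forward 6.6 m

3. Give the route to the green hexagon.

turn left 116°, forward 2.4 m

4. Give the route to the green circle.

turn right 18°, forward 2.4 m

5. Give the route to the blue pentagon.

turn left 19°, forward 4.3 m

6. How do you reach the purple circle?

turn left 132°, forward 4.1 m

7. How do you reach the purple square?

turn right 110°, forward 2.9 m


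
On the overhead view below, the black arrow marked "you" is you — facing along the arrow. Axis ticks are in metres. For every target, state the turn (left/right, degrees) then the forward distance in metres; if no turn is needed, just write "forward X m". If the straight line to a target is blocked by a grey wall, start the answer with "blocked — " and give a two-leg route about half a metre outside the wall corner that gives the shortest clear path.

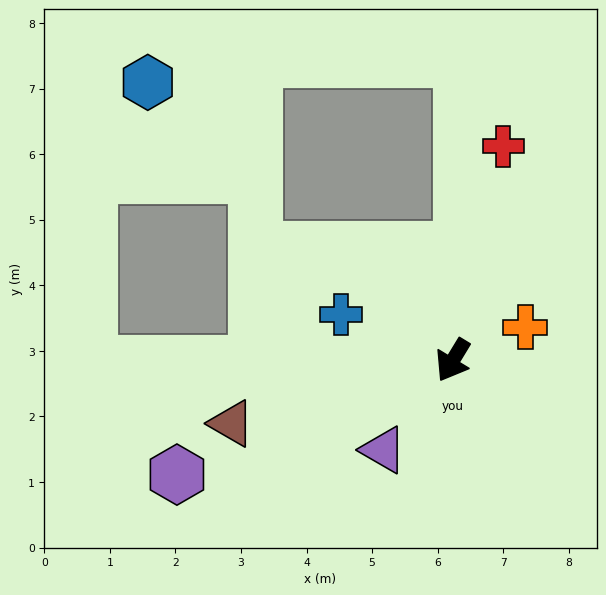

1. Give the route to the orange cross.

turn left 146°, forward 1.2 m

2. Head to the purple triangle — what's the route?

turn right 7°, forward 1.7 m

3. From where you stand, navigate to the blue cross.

turn right 81°, forward 1.8 m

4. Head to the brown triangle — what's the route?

turn right 43°, forward 3.5 m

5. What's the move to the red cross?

turn right 162°, forward 3.4 m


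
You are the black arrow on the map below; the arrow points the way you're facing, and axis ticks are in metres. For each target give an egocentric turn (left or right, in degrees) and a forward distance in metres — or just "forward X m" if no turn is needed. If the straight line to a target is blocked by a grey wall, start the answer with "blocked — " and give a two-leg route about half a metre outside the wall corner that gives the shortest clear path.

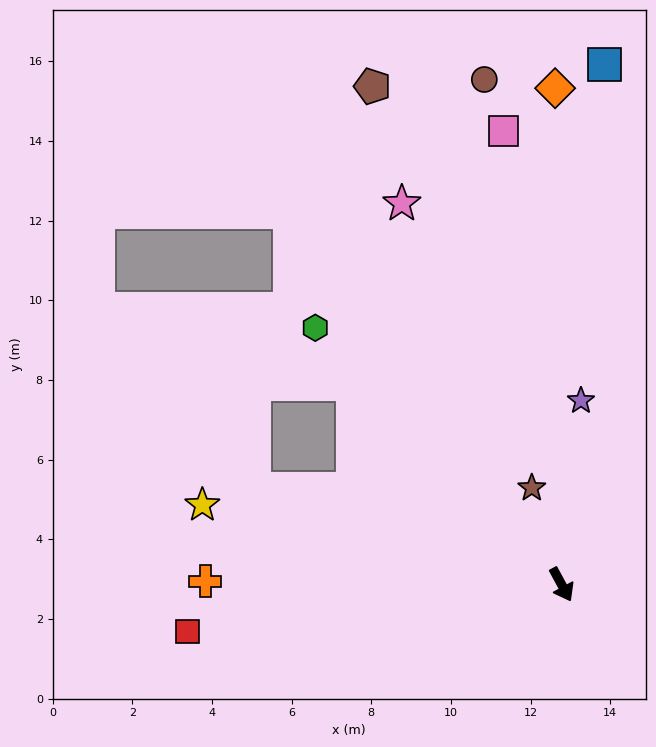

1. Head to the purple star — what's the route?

turn left 146°, forward 4.6 m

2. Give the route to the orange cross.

turn right 119°, forward 8.9 m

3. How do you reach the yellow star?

turn right 131°, forward 9.2 m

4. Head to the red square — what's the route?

turn right 111°, forward 9.5 m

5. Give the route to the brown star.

turn left 169°, forward 2.5 m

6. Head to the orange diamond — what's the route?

turn left 152°, forward 12.5 m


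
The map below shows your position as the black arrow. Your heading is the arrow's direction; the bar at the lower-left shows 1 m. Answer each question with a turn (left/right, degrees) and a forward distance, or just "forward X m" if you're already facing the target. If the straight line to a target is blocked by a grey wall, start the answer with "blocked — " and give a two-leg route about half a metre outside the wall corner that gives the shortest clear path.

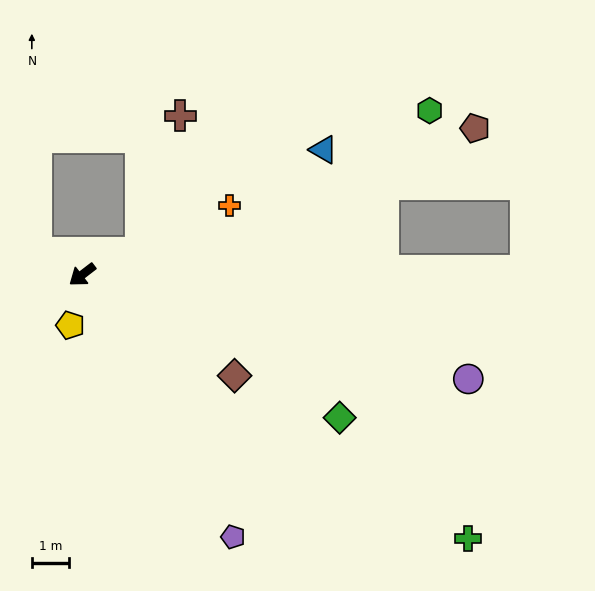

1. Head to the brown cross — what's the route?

blocked — turn left 163°, forward 1.7 m, then turn left 53°, forward 3.9 m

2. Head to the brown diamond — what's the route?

turn left 109°, forward 5.0 m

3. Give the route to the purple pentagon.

turn left 82°, forward 8.2 m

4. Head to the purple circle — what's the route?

turn left 127°, forward 10.9 m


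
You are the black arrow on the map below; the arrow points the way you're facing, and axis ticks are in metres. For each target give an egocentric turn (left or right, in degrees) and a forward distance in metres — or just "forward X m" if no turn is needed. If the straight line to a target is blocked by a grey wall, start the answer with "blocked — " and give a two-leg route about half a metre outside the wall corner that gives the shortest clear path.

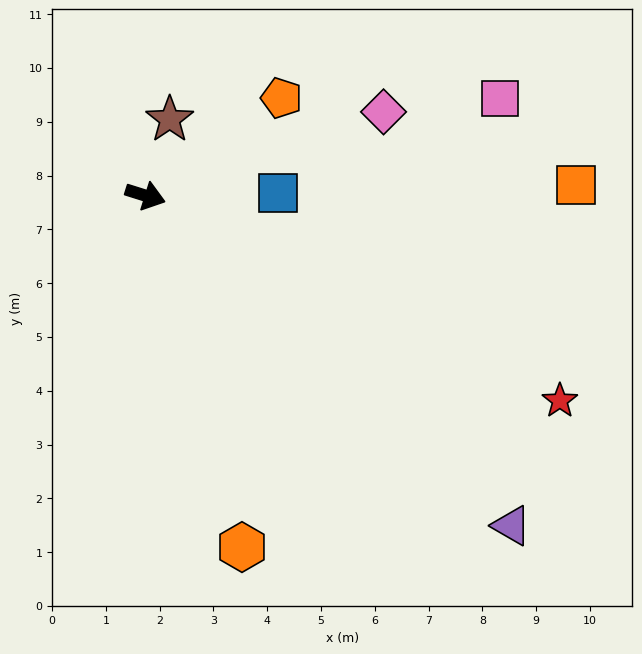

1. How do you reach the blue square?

turn left 19°, forward 2.5 m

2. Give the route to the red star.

turn right 9°, forward 8.6 m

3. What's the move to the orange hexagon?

turn right 57°, forward 6.8 m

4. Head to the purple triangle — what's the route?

turn right 25°, forward 9.2 m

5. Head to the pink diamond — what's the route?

turn left 37°, forward 4.7 m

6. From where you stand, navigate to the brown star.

turn left 90°, forward 1.5 m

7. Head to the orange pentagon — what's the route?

turn left 53°, forward 3.1 m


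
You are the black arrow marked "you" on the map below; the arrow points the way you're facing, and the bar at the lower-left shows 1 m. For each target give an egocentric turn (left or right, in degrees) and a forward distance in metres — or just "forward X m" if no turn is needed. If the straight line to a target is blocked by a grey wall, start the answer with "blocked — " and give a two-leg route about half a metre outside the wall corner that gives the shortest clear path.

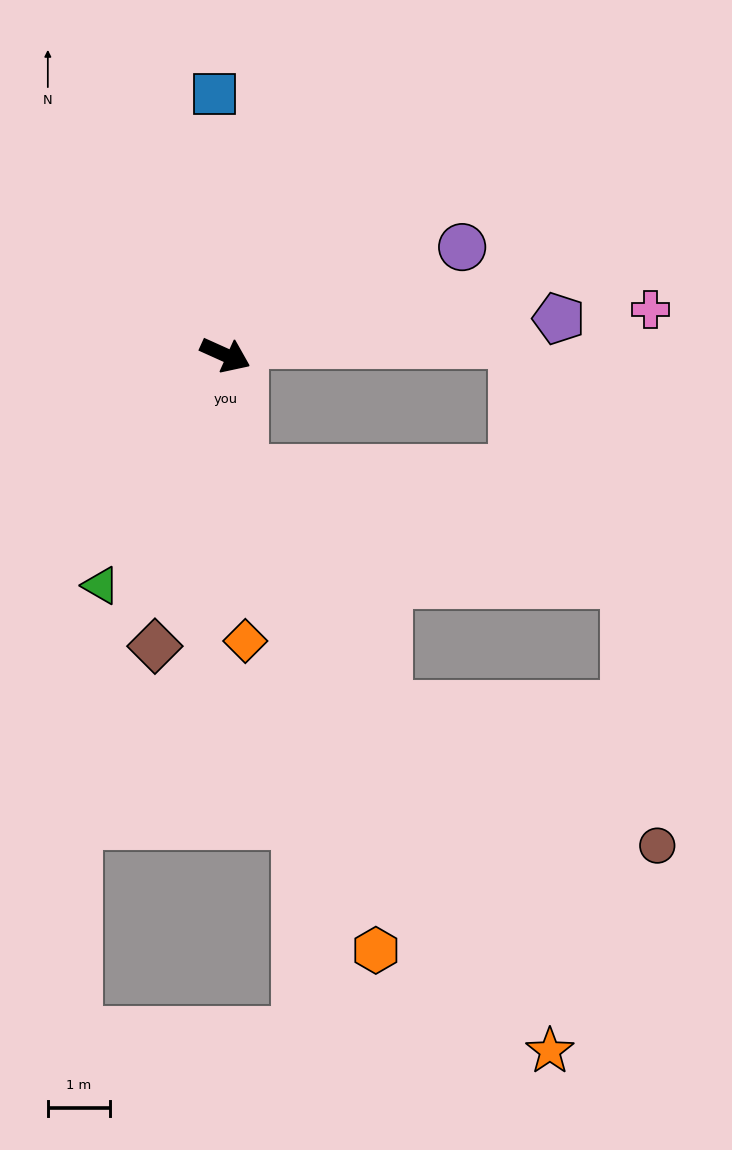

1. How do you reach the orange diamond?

turn right 62°, forward 4.6 m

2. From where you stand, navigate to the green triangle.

turn right 94°, forward 4.2 m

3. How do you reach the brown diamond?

turn right 79°, forward 4.8 m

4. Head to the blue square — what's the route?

turn left 117°, forward 4.2 m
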